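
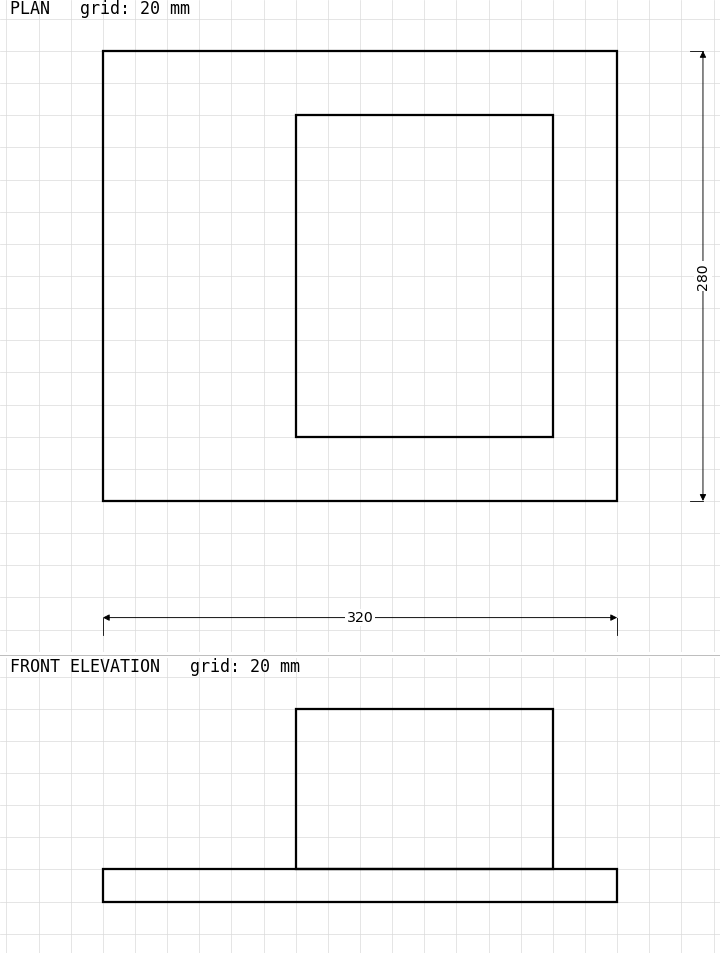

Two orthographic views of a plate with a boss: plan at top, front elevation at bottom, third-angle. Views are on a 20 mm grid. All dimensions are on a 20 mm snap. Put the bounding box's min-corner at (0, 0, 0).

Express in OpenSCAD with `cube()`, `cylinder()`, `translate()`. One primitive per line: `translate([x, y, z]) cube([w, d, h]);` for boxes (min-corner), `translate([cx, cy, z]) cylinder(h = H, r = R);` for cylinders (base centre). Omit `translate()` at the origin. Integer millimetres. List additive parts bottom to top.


cube([320, 280, 20]);
translate([120, 40, 20]) cube([160, 200, 100]);


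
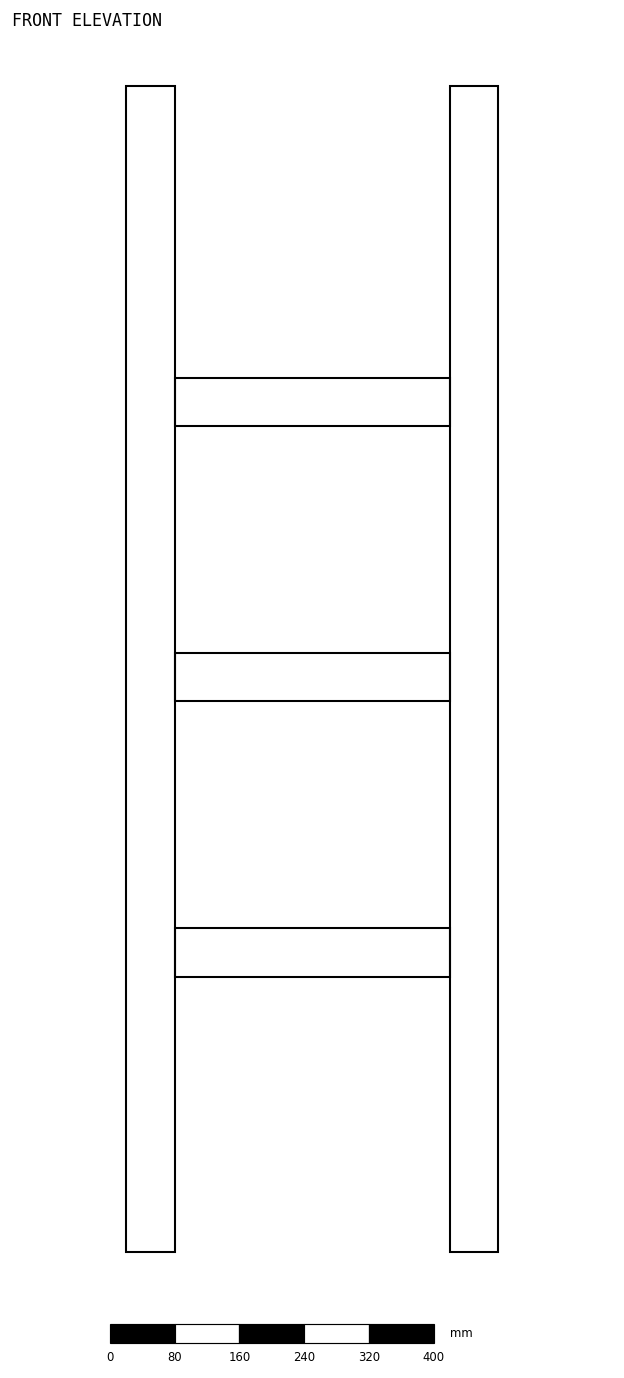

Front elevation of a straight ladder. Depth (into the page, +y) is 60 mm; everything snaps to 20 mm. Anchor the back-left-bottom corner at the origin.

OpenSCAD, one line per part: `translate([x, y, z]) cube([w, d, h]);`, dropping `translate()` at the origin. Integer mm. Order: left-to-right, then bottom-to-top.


cube([60, 60, 1440]);
translate([60, 0, 340]) cube([340, 60, 60]);
translate([60, 0, 680]) cube([340, 60, 60]);
translate([60, 0, 1020]) cube([340, 60, 60]);
translate([400, 0, 0]) cube([60, 60, 1440]);


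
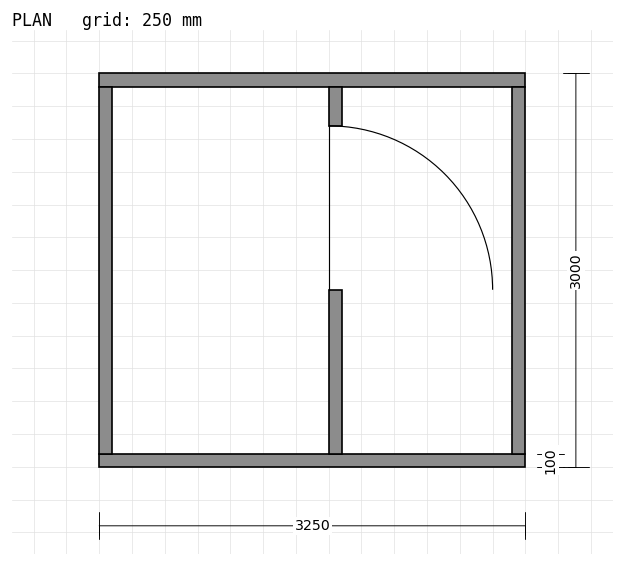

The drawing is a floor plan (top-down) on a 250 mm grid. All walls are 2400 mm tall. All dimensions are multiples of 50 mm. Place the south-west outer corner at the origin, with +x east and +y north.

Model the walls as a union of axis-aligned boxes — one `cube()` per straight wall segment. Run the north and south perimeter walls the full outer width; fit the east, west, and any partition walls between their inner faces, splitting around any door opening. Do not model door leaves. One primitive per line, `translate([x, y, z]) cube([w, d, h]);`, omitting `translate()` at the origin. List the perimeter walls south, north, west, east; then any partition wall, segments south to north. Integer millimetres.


cube([3250, 100, 2400]);
translate([0, 2900, 0]) cube([3250, 100, 2400]);
translate([0, 100, 0]) cube([100, 2800, 2400]);
translate([3150, 100, 0]) cube([100, 2800, 2400]);
translate([1750, 100, 0]) cube([100, 1250, 2400]);
translate([1750, 2600, 0]) cube([100, 300, 2400]);


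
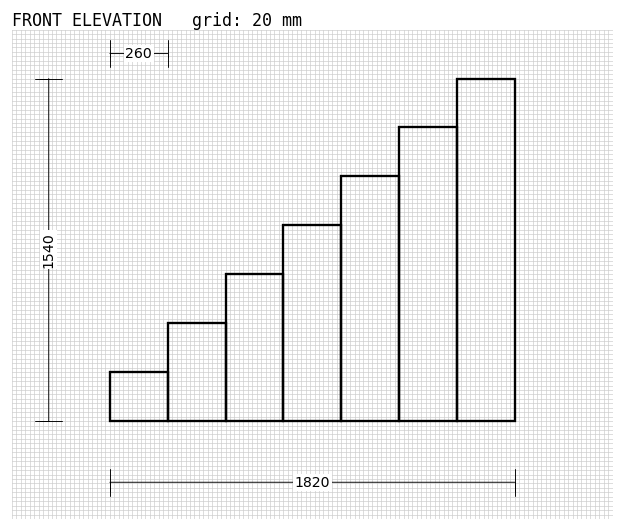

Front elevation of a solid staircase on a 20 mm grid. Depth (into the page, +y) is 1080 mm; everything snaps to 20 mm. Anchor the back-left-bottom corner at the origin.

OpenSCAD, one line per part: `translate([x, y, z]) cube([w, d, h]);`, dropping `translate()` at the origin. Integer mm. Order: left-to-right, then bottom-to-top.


cube([260, 1080, 220]);
translate([260, 0, 0]) cube([260, 1080, 440]);
translate([520, 0, 0]) cube([260, 1080, 660]);
translate([780, 0, 0]) cube([260, 1080, 880]);
translate([1040, 0, 0]) cube([260, 1080, 1100]);
translate([1300, 0, 0]) cube([260, 1080, 1320]);
translate([1560, 0, 0]) cube([260, 1080, 1540]);


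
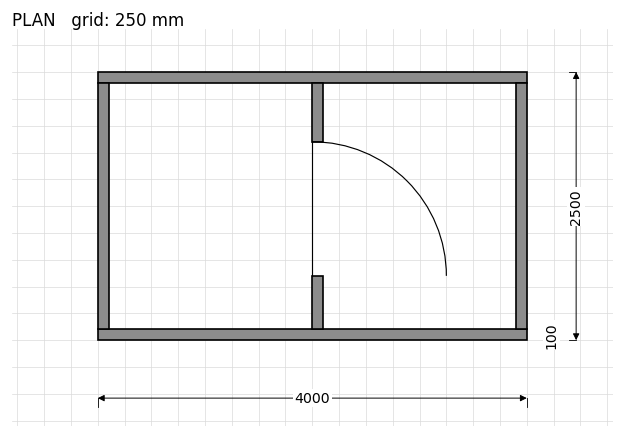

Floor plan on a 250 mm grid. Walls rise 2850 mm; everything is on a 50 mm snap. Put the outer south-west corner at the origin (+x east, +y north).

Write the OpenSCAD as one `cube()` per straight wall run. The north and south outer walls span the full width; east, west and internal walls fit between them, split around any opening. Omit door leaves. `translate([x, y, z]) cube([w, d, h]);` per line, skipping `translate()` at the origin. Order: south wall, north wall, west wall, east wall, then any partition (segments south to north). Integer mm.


cube([4000, 100, 2850]);
translate([0, 2400, 0]) cube([4000, 100, 2850]);
translate([0, 100, 0]) cube([100, 2300, 2850]);
translate([3900, 100, 0]) cube([100, 2300, 2850]);
translate([2000, 100, 0]) cube([100, 500, 2850]);
translate([2000, 1850, 0]) cube([100, 550, 2850]);


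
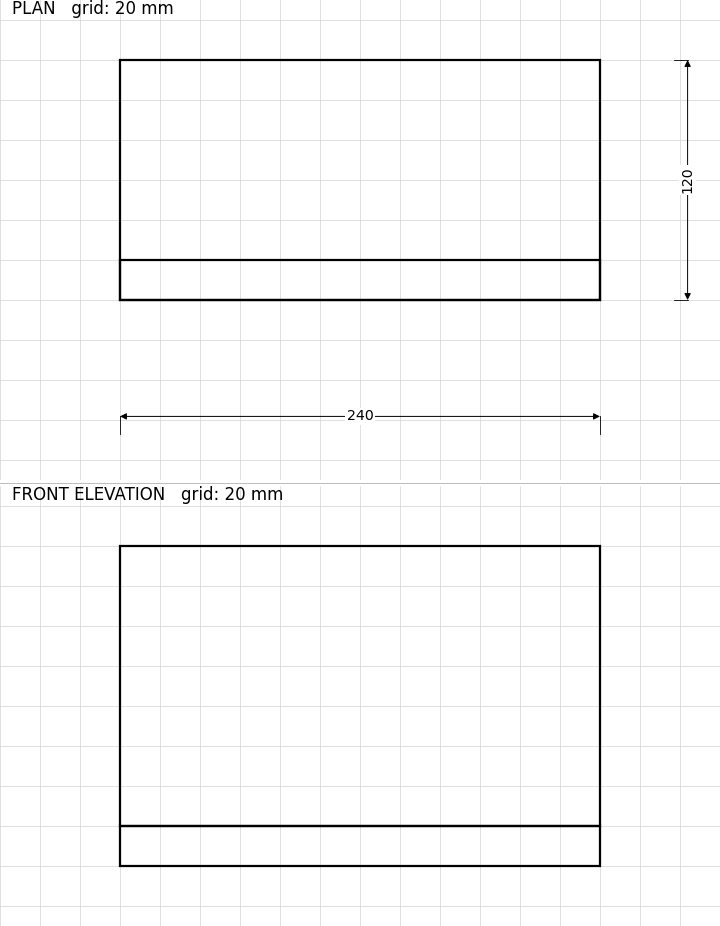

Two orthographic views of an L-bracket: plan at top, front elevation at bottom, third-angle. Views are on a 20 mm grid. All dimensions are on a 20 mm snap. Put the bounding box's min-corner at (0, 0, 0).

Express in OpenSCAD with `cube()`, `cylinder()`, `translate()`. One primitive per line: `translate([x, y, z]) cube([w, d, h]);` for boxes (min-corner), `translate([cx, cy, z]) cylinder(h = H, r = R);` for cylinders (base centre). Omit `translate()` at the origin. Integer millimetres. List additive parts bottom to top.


cube([240, 120, 20]);
translate([0, 0, 20]) cube([240, 20, 140]);


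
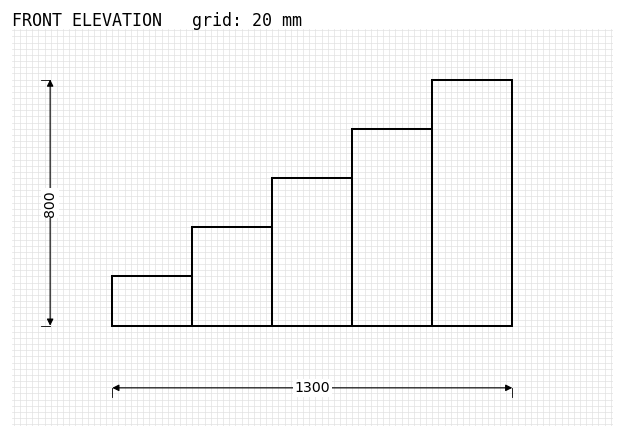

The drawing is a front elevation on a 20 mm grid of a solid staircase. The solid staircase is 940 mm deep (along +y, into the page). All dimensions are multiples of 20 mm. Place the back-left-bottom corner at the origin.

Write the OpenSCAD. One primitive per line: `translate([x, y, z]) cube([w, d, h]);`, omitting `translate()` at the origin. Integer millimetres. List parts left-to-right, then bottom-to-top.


cube([260, 940, 160]);
translate([260, 0, 0]) cube([260, 940, 320]);
translate([520, 0, 0]) cube([260, 940, 480]);
translate([780, 0, 0]) cube([260, 940, 640]);
translate([1040, 0, 0]) cube([260, 940, 800]);


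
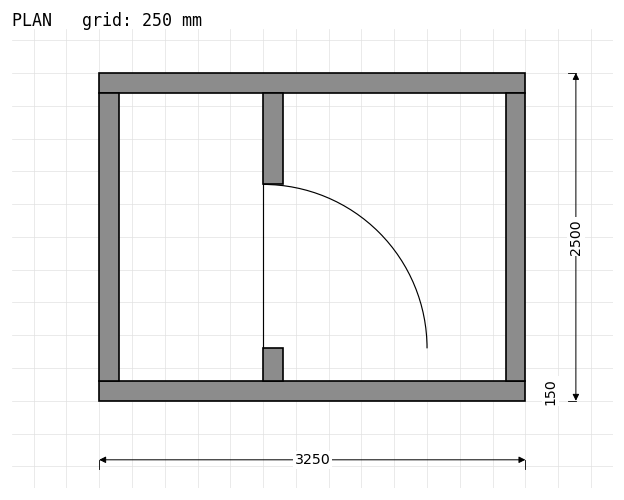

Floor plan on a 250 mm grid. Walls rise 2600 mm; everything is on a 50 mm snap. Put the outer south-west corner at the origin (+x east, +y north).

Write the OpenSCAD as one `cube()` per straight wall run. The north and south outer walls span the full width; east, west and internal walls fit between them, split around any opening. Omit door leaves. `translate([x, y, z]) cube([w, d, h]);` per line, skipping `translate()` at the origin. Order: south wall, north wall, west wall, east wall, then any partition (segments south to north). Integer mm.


cube([3250, 150, 2600]);
translate([0, 2350, 0]) cube([3250, 150, 2600]);
translate([0, 150, 0]) cube([150, 2200, 2600]);
translate([3100, 150, 0]) cube([150, 2200, 2600]);
translate([1250, 150, 0]) cube([150, 250, 2600]);
translate([1250, 1650, 0]) cube([150, 700, 2600]);


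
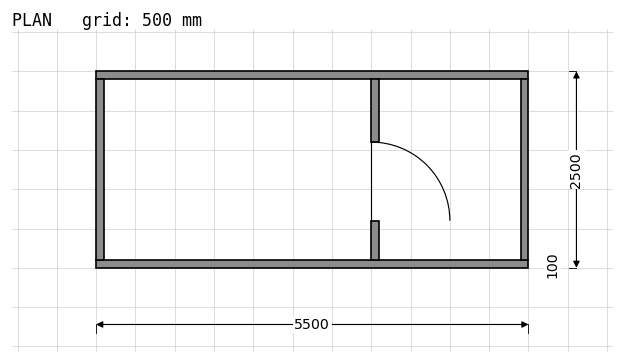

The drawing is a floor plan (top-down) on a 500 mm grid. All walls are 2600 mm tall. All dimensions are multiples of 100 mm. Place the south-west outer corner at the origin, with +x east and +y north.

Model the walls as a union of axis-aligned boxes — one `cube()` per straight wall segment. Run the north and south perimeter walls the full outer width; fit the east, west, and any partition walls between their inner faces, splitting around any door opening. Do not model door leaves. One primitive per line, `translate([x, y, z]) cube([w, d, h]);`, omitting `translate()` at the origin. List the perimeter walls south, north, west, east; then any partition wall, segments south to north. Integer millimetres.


cube([5500, 100, 2600]);
translate([0, 2400, 0]) cube([5500, 100, 2600]);
translate([0, 100, 0]) cube([100, 2300, 2600]);
translate([5400, 100, 0]) cube([100, 2300, 2600]);
translate([3500, 100, 0]) cube([100, 500, 2600]);
translate([3500, 1600, 0]) cube([100, 800, 2600]);


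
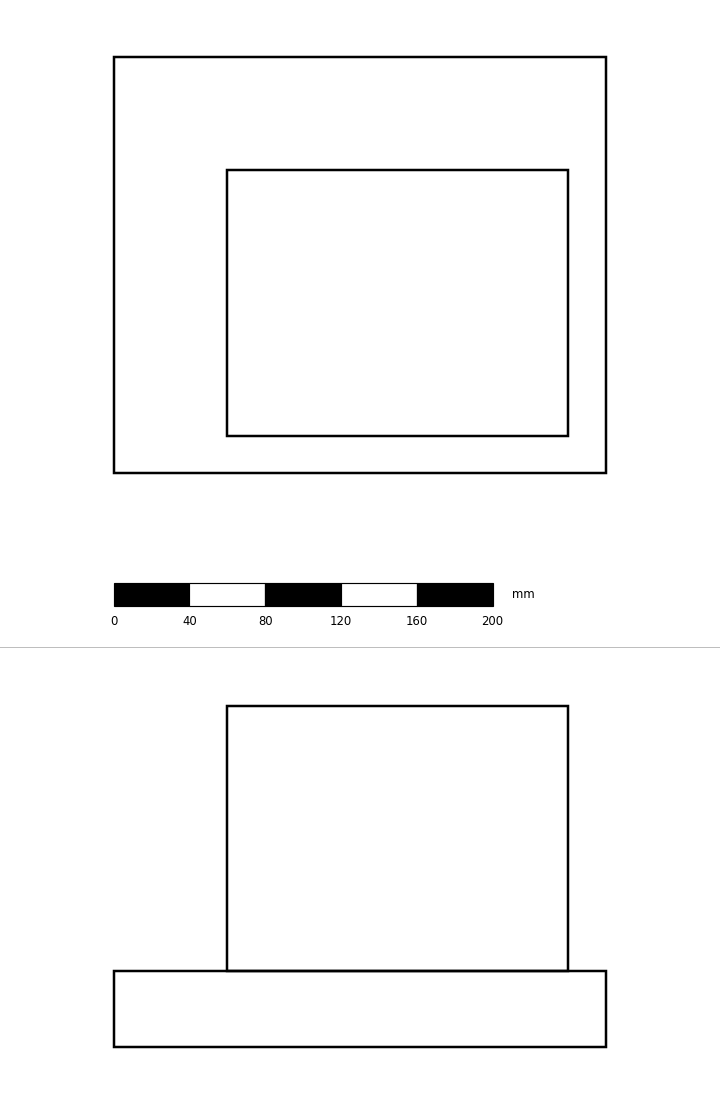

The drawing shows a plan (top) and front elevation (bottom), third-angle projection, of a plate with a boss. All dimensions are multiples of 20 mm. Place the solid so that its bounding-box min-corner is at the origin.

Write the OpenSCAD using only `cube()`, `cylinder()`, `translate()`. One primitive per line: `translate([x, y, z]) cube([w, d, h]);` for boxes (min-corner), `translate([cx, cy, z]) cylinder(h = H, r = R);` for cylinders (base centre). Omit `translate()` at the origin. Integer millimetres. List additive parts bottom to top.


cube([260, 220, 40]);
translate([60, 20, 40]) cube([180, 140, 140]);


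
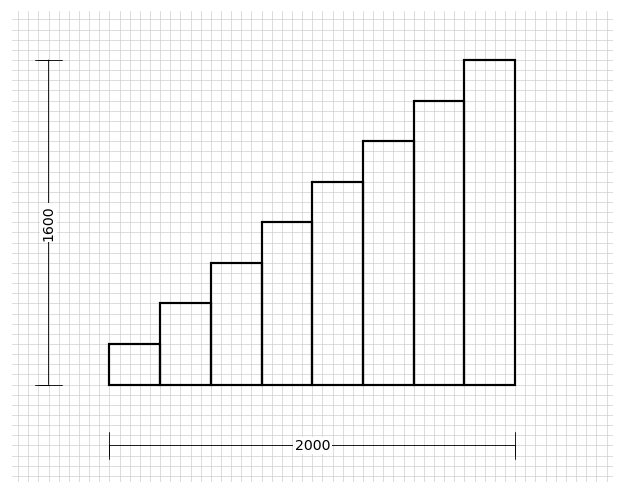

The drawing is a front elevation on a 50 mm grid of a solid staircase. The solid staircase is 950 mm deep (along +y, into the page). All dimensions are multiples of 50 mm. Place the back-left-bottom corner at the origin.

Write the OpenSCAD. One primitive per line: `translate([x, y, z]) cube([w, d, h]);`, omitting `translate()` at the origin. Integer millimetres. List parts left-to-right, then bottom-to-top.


cube([250, 950, 200]);
translate([250, 0, 0]) cube([250, 950, 400]);
translate([500, 0, 0]) cube([250, 950, 600]);
translate([750, 0, 0]) cube([250, 950, 800]);
translate([1000, 0, 0]) cube([250, 950, 1000]);
translate([1250, 0, 0]) cube([250, 950, 1200]);
translate([1500, 0, 0]) cube([250, 950, 1400]);
translate([1750, 0, 0]) cube([250, 950, 1600]);


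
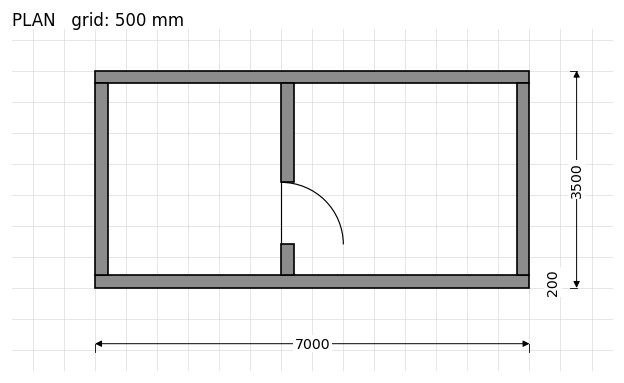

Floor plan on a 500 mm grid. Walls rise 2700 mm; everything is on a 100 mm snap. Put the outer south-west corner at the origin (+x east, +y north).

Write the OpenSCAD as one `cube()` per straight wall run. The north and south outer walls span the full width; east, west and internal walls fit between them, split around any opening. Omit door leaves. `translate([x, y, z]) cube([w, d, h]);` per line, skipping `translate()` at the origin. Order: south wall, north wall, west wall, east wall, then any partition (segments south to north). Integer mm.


cube([7000, 200, 2700]);
translate([0, 3300, 0]) cube([7000, 200, 2700]);
translate([0, 200, 0]) cube([200, 3100, 2700]);
translate([6800, 200, 0]) cube([200, 3100, 2700]);
translate([3000, 200, 0]) cube([200, 500, 2700]);
translate([3000, 1700, 0]) cube([200, 1600, 2700]);


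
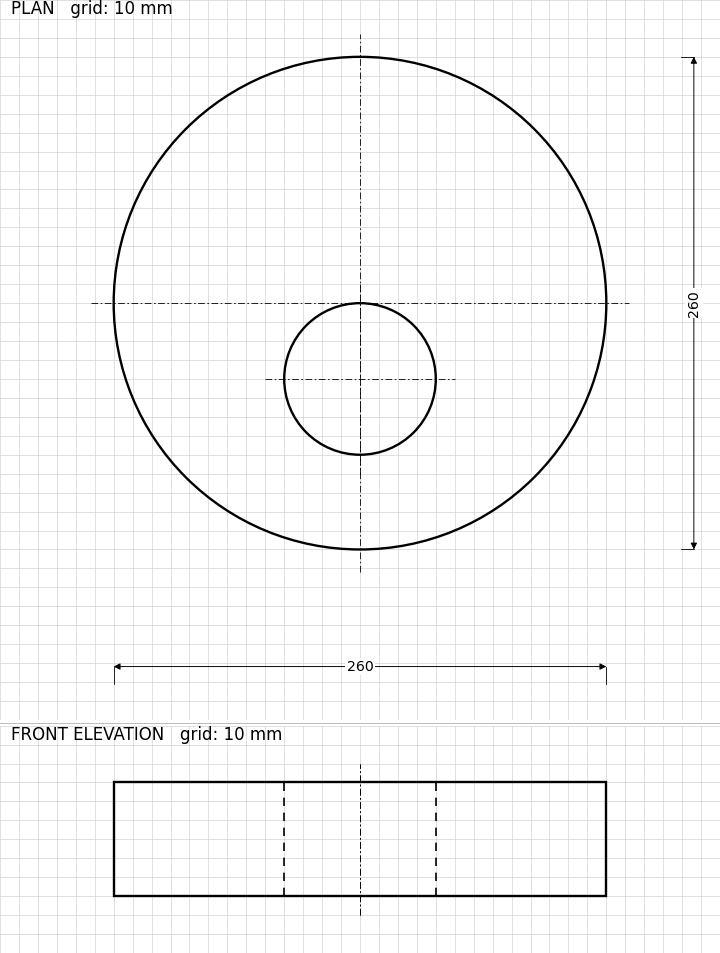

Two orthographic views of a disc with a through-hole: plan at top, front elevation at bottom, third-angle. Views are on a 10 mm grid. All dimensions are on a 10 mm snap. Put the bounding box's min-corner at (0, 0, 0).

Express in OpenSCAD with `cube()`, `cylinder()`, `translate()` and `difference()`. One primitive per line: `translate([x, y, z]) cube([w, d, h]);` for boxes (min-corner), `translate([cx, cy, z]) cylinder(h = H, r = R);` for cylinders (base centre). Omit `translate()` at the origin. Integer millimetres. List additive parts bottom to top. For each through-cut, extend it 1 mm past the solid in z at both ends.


difference() {
  translate([130, 130, 0]) cylinder(h = 60, r = 130);
  translate([130, 90, -1]) cylinder(h = 62, r = 40);
}


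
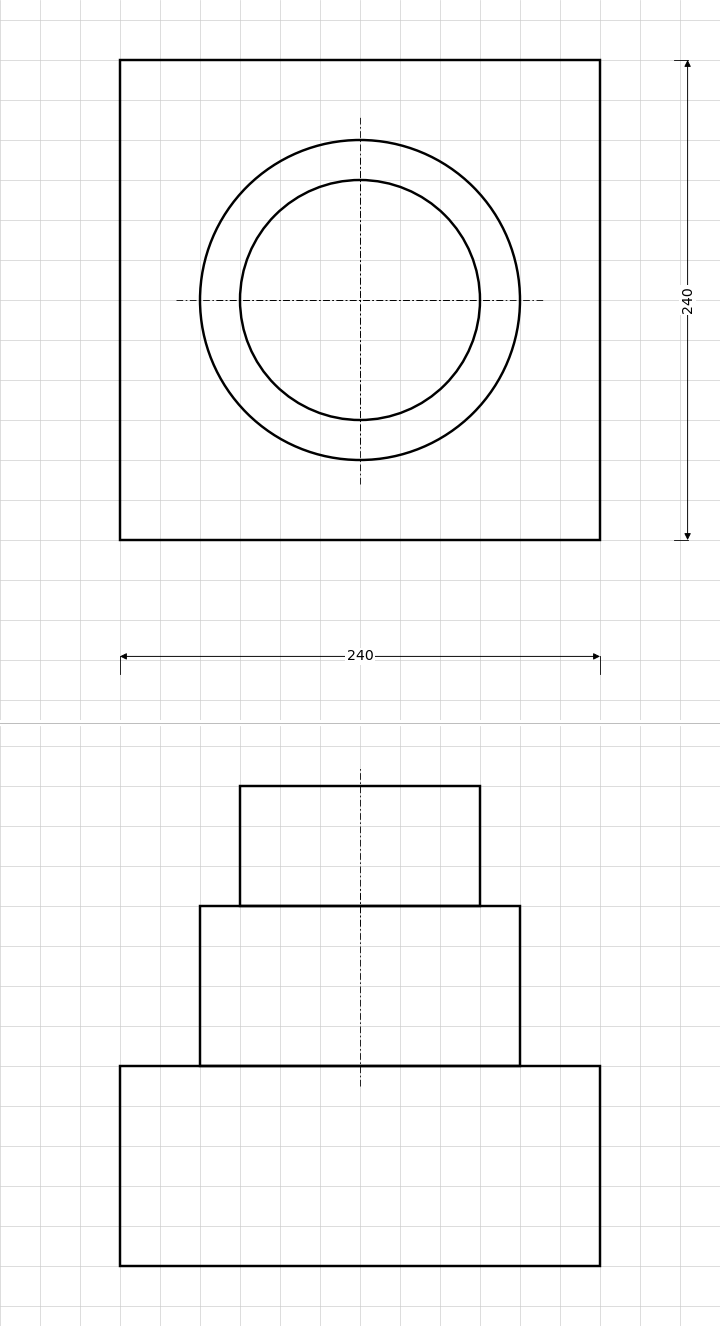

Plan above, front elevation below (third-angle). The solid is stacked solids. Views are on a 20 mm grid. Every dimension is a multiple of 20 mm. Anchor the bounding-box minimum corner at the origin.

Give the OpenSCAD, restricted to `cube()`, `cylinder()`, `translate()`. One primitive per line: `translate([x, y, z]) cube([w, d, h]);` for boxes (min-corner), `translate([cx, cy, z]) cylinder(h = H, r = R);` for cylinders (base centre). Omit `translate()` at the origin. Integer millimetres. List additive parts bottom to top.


cube([240, 240, 100]);
translate([120, 120, 100]) cylinder(h = 80, r = 80);
translate([120, 120, 180]) cylinder(h = 60, r = 60);


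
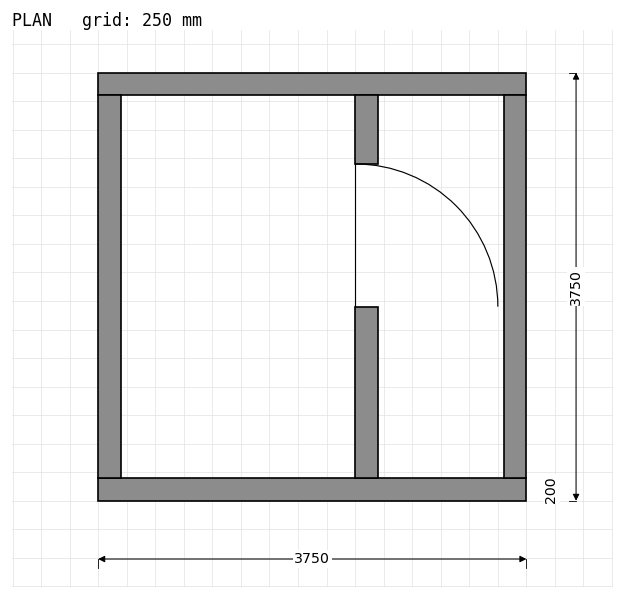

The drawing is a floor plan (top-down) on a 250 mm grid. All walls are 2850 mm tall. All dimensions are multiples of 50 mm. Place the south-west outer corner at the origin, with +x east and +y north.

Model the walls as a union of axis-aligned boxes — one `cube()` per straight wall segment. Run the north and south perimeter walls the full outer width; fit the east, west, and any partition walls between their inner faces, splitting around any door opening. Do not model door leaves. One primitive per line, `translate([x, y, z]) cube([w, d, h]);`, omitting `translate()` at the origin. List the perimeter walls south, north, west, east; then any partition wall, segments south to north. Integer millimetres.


cube([3750, 200, 2850]);
translate([0, 3550, 0]) cube([3750, 200, 2850]);
translate([0, 200, 0]) cube([200, 3350, 2850]);
translate([3550, 200, 0]) cube([200, 3350, 2850]);
translate([2250, 200, 0]) cube([200, 1500, 2850]);
translate([2250, 2950, 0]) cube([200, 600, 2850]);


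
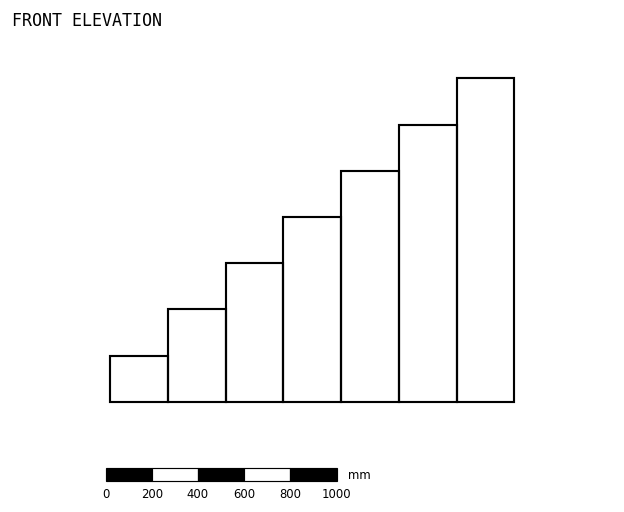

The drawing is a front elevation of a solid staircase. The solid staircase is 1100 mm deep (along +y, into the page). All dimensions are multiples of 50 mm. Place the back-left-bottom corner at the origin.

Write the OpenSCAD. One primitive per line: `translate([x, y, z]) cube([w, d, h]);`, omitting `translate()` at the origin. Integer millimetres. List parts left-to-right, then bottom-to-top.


cube([250, 1100, 200]);
translate([250, 0, 0]) cube([250, 1100, 400]);
translate([500, 0, 0]) cube([250, 1100, 600]);
translate([750, 0, 0]) cube([250, 1100, 800]);
translate([1000, 0, 0]) cube([250, 1100, 1000]);
translate([1250, 0, 0]) cube([250, 1100, 1200]);
translate([1500, 0, 0]) cube([250, 1100, 1400]);


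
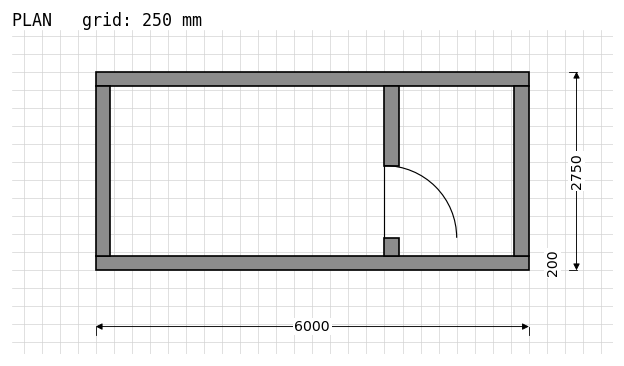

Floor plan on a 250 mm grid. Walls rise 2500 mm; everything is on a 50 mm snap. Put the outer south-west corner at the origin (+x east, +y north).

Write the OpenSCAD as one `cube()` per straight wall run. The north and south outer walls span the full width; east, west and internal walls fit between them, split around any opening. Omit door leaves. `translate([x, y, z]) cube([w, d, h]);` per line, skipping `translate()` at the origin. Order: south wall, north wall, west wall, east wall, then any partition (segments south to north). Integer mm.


cube([6000, 200, 2500]);
translate([0, 2550, 0]) cube([6000, 200, 2500]);
translate([0, 200, 0]) cube([200, 2350, 2500]);
translate([5800, 200, 0]) cube([200, 2350, 2500]);
translate([4000, 200, 0]) cube([200, 250, 2500]);
translate([4000, 1450, 0]) cube([200, 1100, 2500]);


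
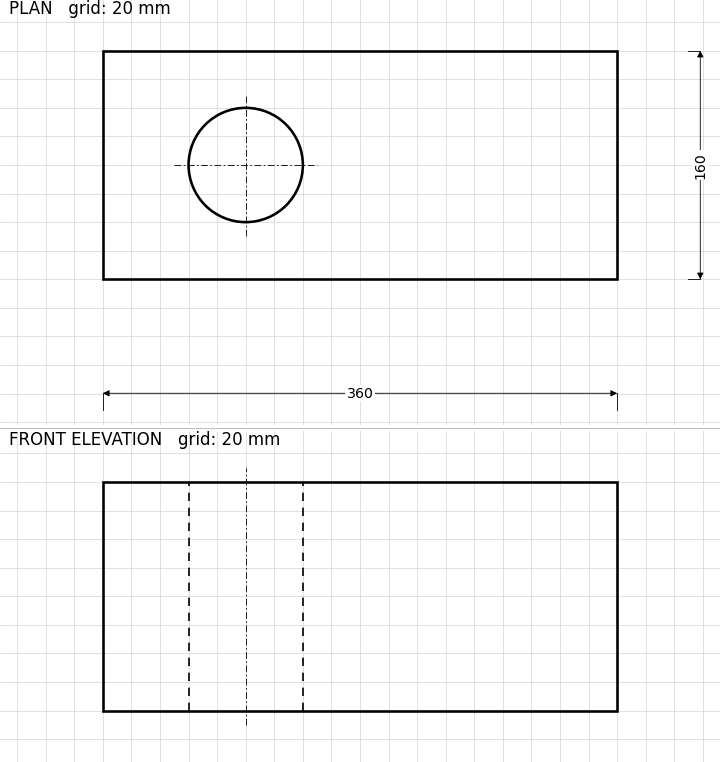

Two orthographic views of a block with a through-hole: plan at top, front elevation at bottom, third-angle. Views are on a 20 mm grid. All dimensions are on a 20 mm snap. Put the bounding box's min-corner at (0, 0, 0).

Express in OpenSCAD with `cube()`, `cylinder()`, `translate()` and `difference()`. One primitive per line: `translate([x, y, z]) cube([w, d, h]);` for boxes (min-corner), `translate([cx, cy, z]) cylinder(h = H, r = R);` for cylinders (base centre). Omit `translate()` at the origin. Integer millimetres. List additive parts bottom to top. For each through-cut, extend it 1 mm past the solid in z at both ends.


difference() {
  cube([360, 160, 160]);
  translate([100, 80, -1]) cylinder(h = 162, r = 40);
}


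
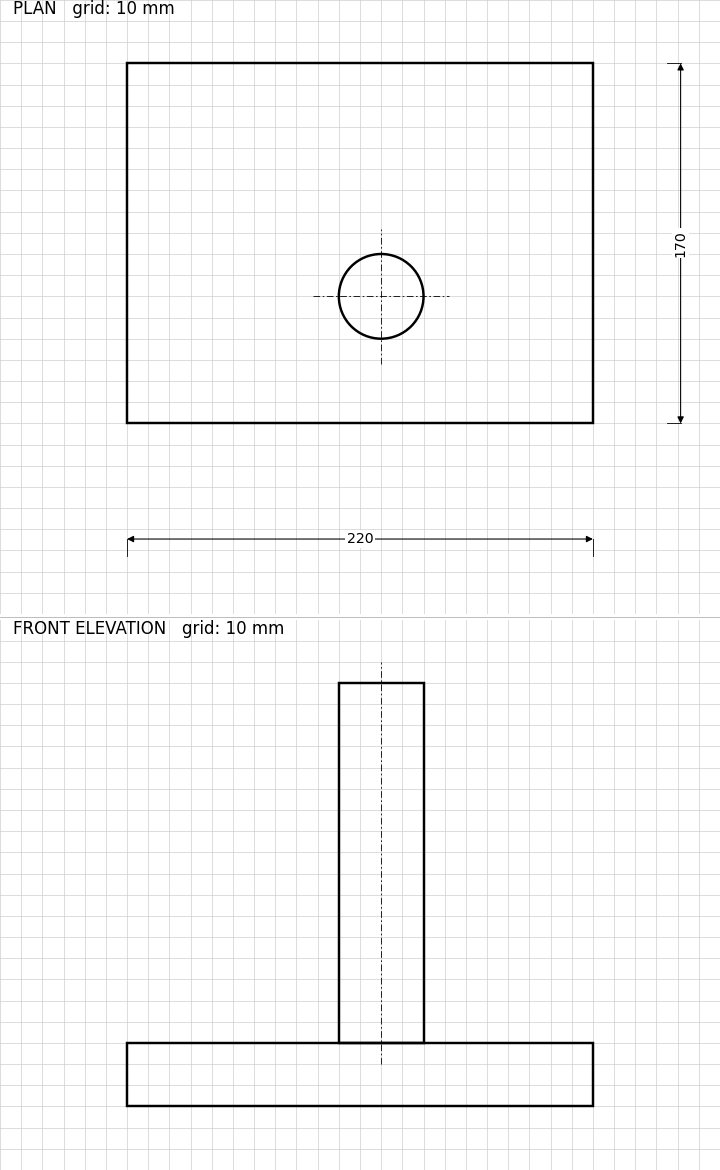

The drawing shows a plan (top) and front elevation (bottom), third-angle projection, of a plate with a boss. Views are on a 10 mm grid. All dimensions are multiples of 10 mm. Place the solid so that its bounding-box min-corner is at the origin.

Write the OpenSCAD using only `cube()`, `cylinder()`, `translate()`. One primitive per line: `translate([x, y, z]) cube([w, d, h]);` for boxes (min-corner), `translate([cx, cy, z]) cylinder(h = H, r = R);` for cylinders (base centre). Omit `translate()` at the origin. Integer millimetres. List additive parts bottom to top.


cube([220, 170, 30]);
translate([120, 60, 30]) cylinder(h = 170, r = 20);


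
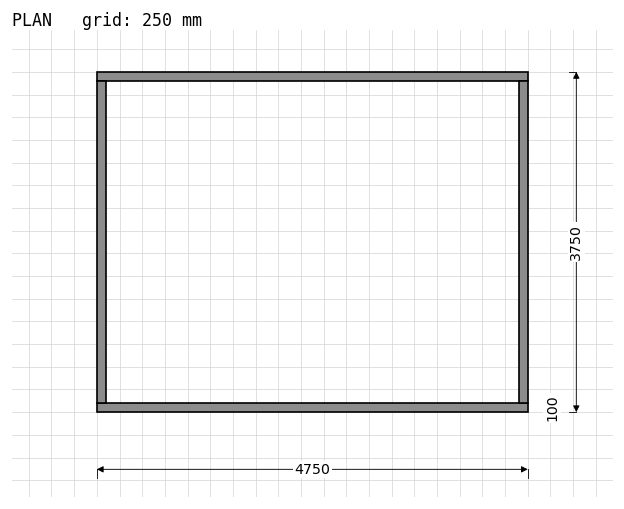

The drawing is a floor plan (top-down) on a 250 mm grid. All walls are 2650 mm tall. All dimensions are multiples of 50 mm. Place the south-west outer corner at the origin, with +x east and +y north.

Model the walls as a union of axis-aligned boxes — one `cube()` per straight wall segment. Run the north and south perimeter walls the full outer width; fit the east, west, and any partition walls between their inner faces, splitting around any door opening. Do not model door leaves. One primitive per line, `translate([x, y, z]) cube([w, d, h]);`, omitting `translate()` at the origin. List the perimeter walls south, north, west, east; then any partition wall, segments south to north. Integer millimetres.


cube([4750, 100, 2650]);
translate([0, 3650, 0]) cube([4750, 100, 2650]);
translate([0, 100, 0]) cube([100, 3550, 2650]);
translate([4650, 100, 0]) cube([100, 3550, 2650]);


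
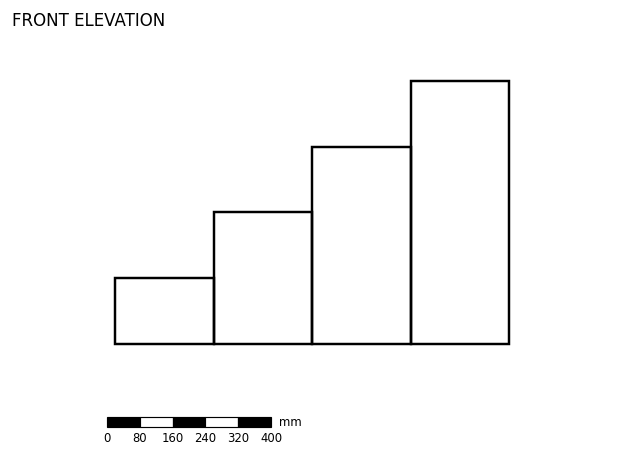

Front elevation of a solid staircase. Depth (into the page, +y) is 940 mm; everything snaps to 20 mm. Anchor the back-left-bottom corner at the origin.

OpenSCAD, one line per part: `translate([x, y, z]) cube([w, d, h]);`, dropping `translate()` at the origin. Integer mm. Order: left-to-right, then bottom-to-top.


cube([240, 940, 160]);
translate([240, 0, 0]) cube([240, 940, 320]);
translate([480, 0, 0]) cube([240, 940, 480]);
translate([720, 0, 0]) cube([240, 940, 640]);


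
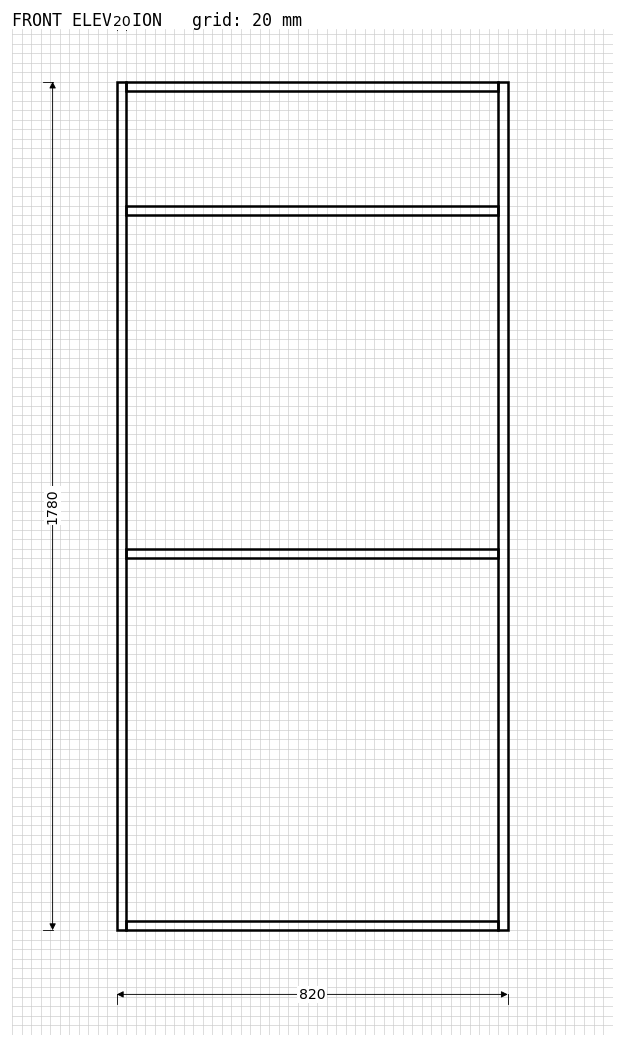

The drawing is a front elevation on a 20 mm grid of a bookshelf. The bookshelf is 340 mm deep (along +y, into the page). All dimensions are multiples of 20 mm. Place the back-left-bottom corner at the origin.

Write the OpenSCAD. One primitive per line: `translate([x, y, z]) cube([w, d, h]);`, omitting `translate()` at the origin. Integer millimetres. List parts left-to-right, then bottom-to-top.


cube([20, 340, 1780]);
translate([20, 0, 0]) cube([780, 340, 20]);
translate([20, 0, 780]) cube([780, 340, 20]);
translate([20, 0, 1500]) cube([780, 340, 20]);
translate([20, 0, 1760]) cube([780, 340, 20]);
translate([800, 0, 0]) cube([20, 340, 1780]);


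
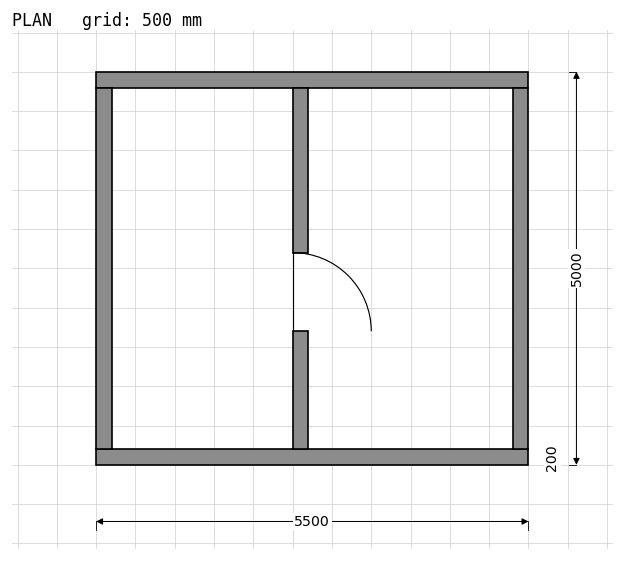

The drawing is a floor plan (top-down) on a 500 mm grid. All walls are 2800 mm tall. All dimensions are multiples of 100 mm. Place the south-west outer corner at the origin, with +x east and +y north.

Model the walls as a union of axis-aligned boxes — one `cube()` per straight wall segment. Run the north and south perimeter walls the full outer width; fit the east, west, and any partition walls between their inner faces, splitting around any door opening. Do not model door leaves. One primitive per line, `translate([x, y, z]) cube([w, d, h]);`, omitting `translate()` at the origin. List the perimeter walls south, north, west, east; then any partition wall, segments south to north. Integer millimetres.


cube([5500, 200, 2800]);
translate([0, 4800, 0]) cube([5500, 200, 2800]);
translate([0, 200, 0]) cube([200, 4600, 2800]);
translate([5300, 200, 0]) cube([200, 4600, 2800]);
translate([2500, 200, 0]) cube([200, 1500, 2800]);
translate([2500, 2700, 0]) cube([200, 2100, 2800]);


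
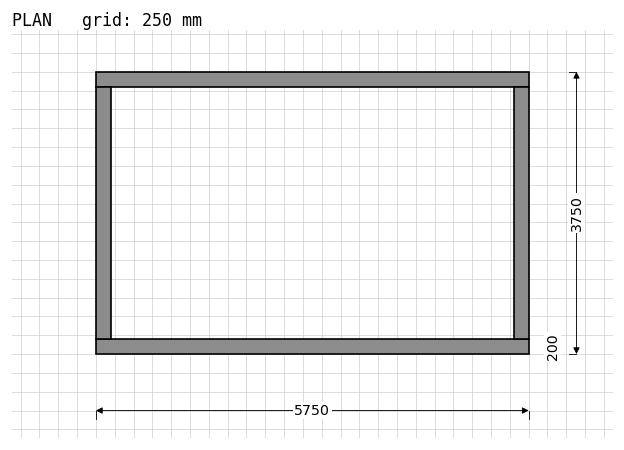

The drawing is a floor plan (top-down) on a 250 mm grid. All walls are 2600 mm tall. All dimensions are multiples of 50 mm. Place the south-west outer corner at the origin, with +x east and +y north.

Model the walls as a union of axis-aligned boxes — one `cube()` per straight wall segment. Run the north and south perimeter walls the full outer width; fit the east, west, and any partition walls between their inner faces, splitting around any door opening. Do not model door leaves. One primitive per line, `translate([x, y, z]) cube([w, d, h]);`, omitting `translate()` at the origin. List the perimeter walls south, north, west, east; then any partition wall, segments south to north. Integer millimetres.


cube([5750, 200, 2600]);
translate([0, 3550, 0]) cube([5750, 200, 2600]);
translate([0, 200, 0]) cube([200, 3350, 2600]);
translate([5550, 200, 0]) cube([200, 3350, 2600]);


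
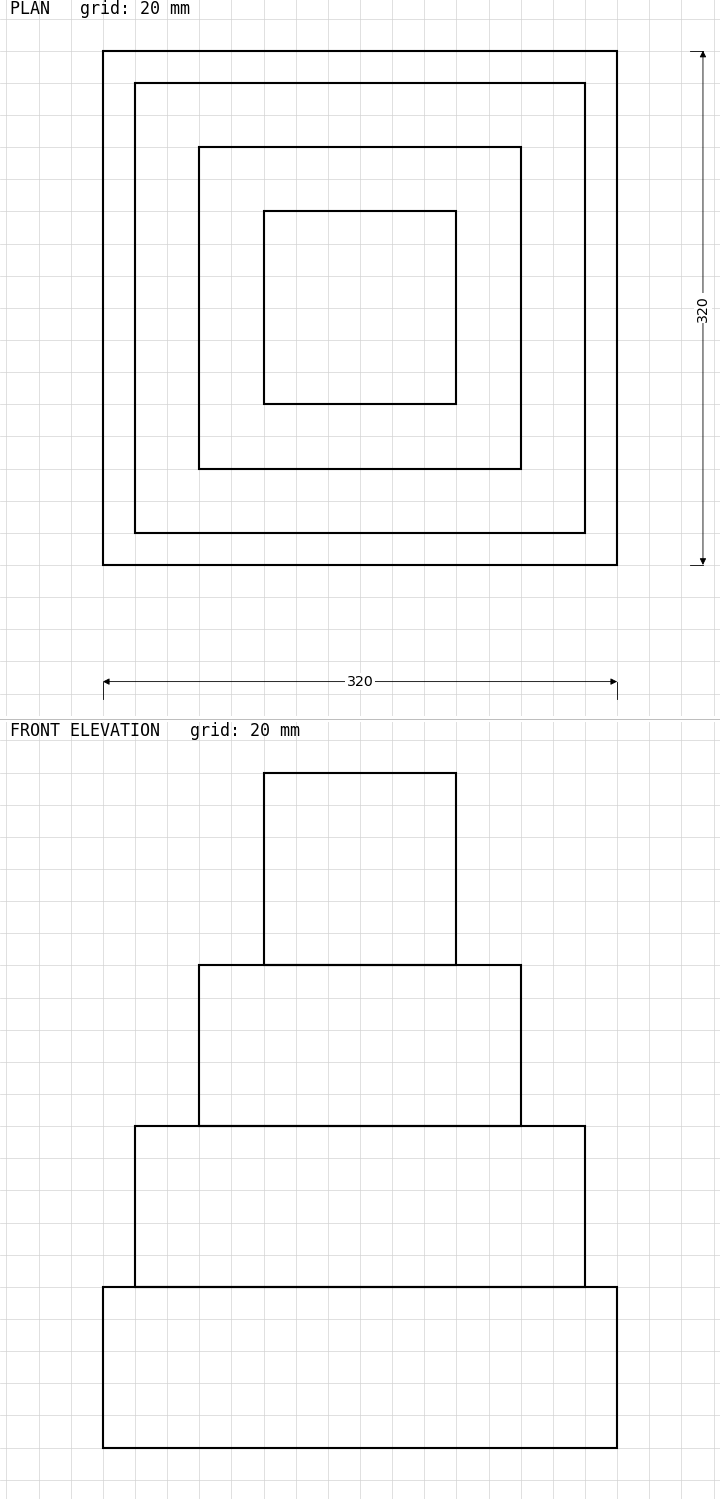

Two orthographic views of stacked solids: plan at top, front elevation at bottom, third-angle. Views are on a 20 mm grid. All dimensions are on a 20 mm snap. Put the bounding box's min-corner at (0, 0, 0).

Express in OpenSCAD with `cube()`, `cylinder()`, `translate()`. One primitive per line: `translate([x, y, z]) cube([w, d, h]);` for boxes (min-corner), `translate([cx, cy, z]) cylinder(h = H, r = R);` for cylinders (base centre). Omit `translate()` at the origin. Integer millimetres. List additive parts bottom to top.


cube([320, 320, 100]);
translate([20, 20, 100]) cube([280, 280, 100]);
translate([60, 60, 200]) cube([200, 200, 100]);
translate([100, 100, 300]) cube([120, 120, 120]);


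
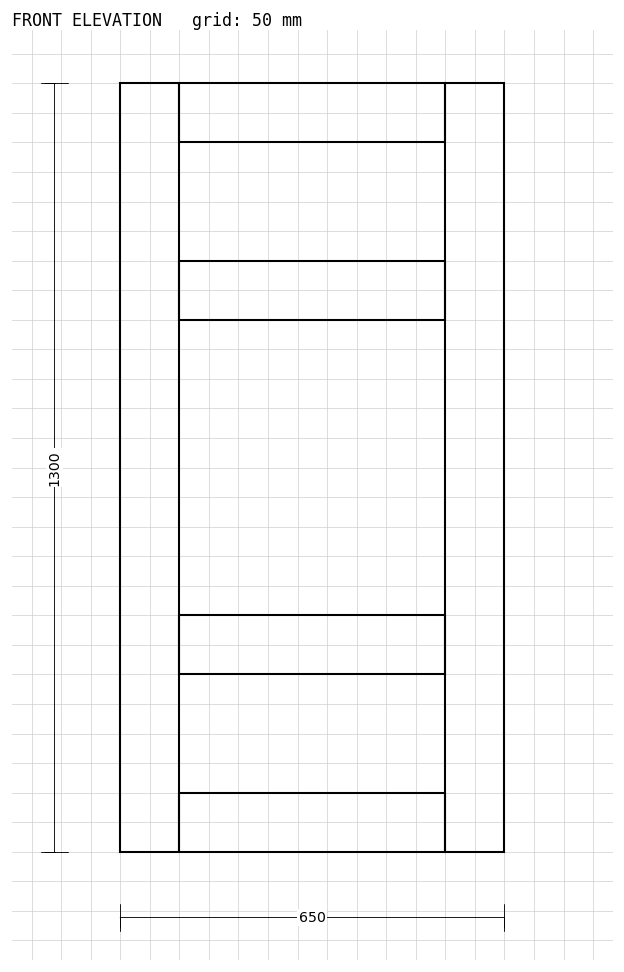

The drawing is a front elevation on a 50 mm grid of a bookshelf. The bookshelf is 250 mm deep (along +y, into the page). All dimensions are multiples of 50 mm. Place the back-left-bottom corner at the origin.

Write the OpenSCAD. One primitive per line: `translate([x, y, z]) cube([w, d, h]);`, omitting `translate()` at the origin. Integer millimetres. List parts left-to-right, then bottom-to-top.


cube([100, 250, 1300]);
translate([100, 0, 0]) cube([450, 250, 100]);
translate([100, 0, 300]) cube([450, 250, 100]);
translate([100, 0, 900]) cube([450, 250, 100]);
translate([100, 0, 1200]) cube([450, 250, 100]);
translate([550, 0, 0]) cube([100, 250, 1300]);


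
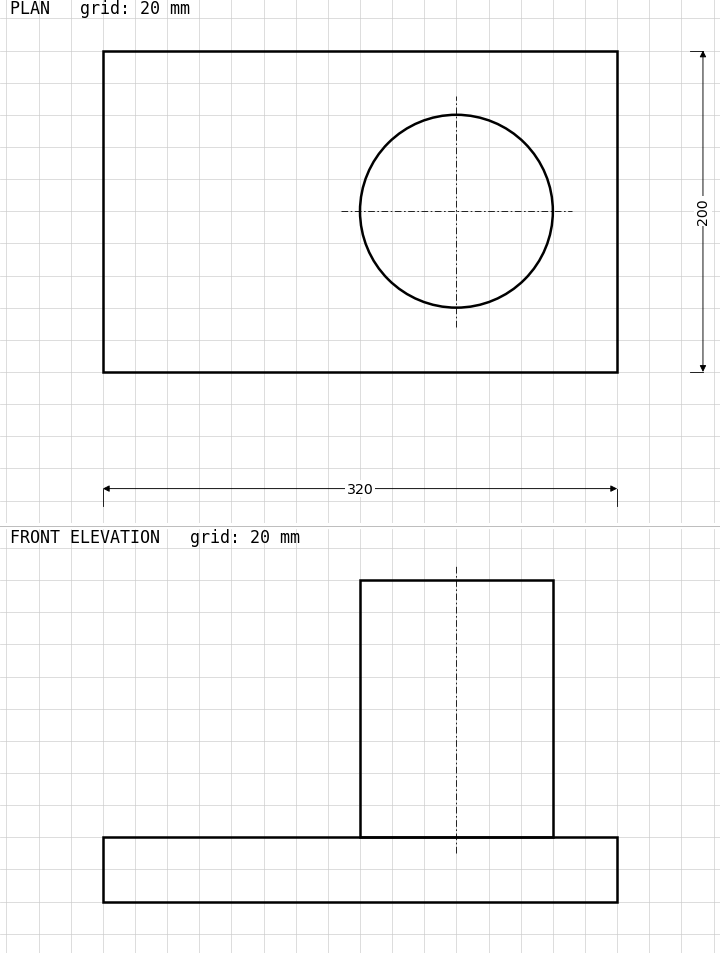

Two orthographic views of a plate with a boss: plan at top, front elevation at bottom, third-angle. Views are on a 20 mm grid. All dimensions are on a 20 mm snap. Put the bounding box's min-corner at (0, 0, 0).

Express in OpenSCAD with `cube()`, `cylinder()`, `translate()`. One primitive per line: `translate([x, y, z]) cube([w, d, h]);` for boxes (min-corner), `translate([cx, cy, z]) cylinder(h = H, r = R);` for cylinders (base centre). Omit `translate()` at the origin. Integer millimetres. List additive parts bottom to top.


cube([320, 200, 40]);
translate([220, 100, 40]) cylinder(h = 160, r = 60);


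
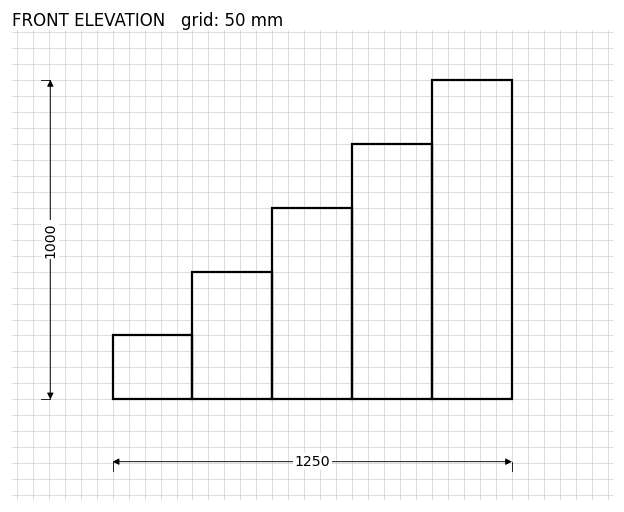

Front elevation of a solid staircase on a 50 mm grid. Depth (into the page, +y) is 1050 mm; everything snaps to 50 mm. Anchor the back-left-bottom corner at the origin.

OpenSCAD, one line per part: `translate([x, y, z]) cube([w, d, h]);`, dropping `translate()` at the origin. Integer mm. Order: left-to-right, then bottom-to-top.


cube([250, 1050, 200]);
translate([250, 0, 0]) cube([250, 1050, 400]);
translate([500, 0, 0]) cube([250, 1050, 600]);
translate([750, 0, 0]) cube([250, 1050, 800]);
translate([1000, 0, 0]) cube([250, 1050, 1000]);


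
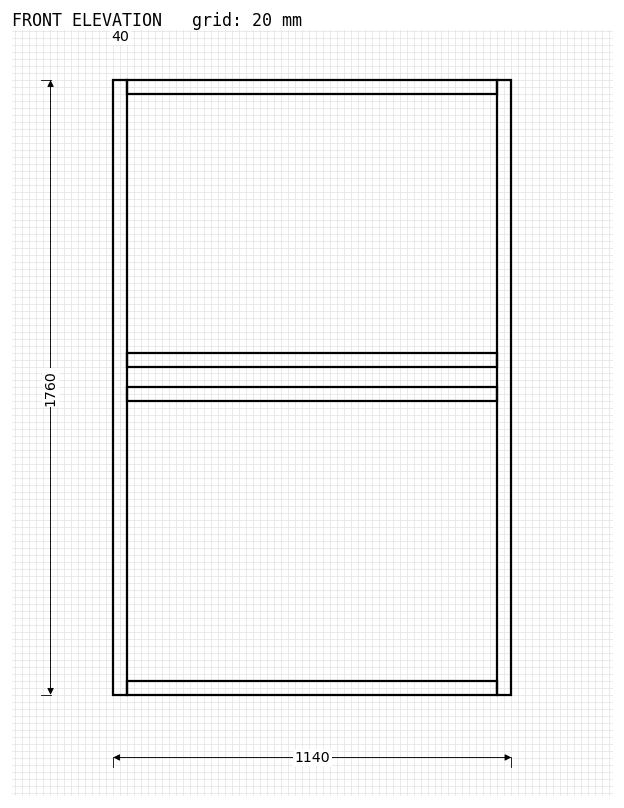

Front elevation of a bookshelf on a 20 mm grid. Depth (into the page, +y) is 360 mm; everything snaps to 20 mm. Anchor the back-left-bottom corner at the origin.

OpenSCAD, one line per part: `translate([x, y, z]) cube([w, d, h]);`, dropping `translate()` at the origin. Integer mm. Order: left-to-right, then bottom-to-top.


cube([40, 360, 1760]);
translate([40, 0, 0]) cube([1060, 360, 40]);
translate([40, 0, 840]) cube([1060, 360, 40]);
translate([40, 0, 940]) cube([1060, 360, 40]);
translate([40, 0, 1720]) cube([1060, 360, 40]);
translate([1100, 0, 0]) cube([40, 360, 1760]);


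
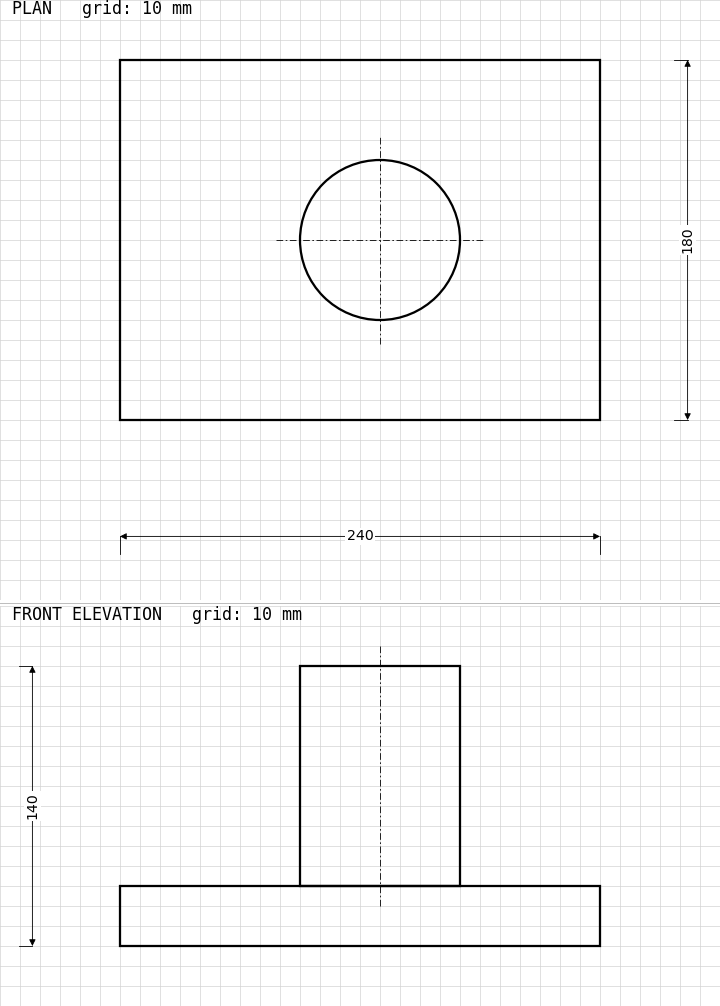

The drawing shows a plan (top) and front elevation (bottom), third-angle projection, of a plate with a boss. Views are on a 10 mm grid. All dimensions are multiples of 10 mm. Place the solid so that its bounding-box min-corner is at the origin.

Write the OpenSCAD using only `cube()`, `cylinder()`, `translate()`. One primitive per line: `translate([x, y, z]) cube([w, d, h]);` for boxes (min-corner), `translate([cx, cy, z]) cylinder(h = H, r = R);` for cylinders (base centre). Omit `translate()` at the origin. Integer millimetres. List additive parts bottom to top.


cube([240, 180, 30]);
translate([130, 90, 30]) cylinder(h = 110, r = 40);


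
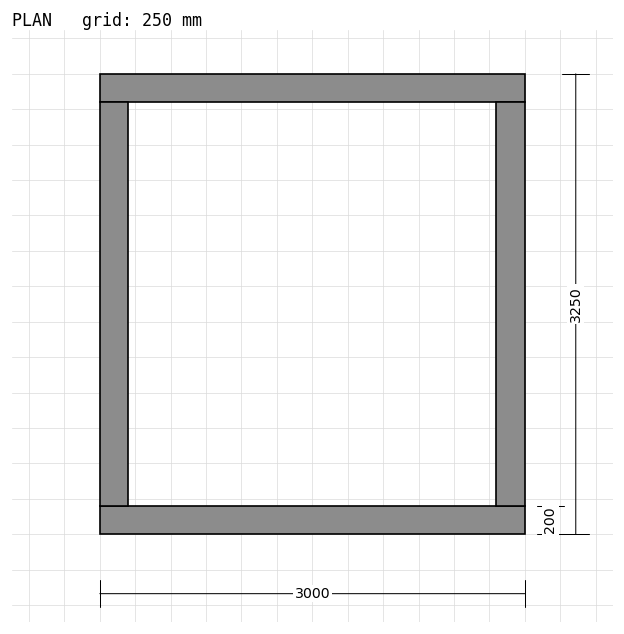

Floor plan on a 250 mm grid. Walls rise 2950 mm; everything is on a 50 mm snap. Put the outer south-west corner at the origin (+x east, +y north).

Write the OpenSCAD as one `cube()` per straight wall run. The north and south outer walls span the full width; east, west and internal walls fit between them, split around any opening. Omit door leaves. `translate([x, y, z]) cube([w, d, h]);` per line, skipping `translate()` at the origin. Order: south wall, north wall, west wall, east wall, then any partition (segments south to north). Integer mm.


cube([3000, 200, 2950]);
translate([0, 3050, 0]) cube([3000, 200, 2950]);
translate([0, 200, 0]) cube([200, 2850, 2950]);
translate([2800, 200, 0]) cube([200, 2850, 2950]);


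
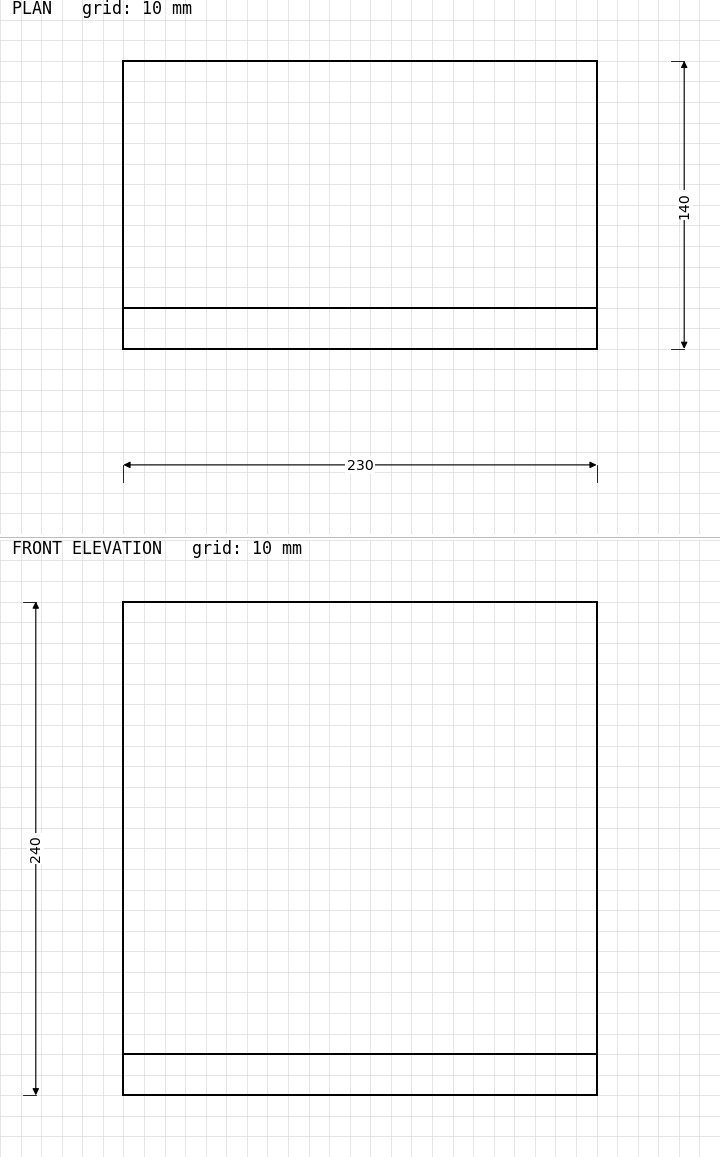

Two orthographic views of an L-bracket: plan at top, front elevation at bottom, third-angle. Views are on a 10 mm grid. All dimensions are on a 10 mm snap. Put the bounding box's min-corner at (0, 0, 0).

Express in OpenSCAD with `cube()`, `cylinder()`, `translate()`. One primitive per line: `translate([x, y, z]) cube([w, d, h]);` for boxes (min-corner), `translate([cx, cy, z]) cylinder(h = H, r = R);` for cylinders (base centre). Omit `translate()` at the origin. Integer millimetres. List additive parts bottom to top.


cube([230, 140, 20]);
translate([0, 0, 20]) cube([230, 20, 220]);


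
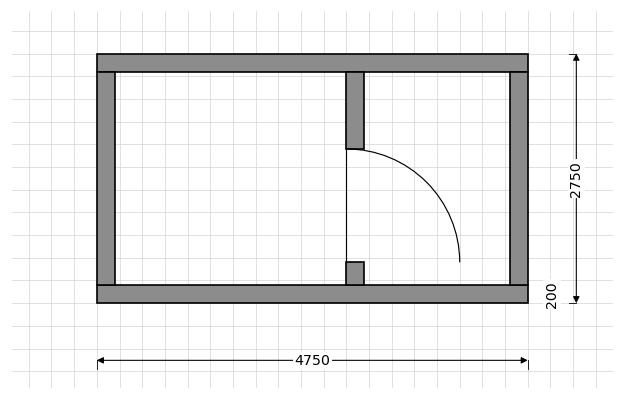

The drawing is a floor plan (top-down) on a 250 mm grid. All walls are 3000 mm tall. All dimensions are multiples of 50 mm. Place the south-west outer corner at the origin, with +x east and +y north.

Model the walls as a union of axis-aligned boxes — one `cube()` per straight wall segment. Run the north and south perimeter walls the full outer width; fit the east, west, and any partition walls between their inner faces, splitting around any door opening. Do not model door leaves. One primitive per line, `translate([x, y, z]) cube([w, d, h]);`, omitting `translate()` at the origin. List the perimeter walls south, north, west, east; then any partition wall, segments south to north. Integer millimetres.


cube([4750, 200, 3000]);
translate([0, 2550, 0]) cube([4750, 200, 3000]);
translate([0, 200, 0]) cube([200, 2350, 3000]);
translate([4550, 200, 0]) cube([200, 2350, 3000]);
translate([2750, 200, 0]) cube([200, 250, 3000]);
translate([2750, 1700, 0]) cube([200, 850, 3000]);


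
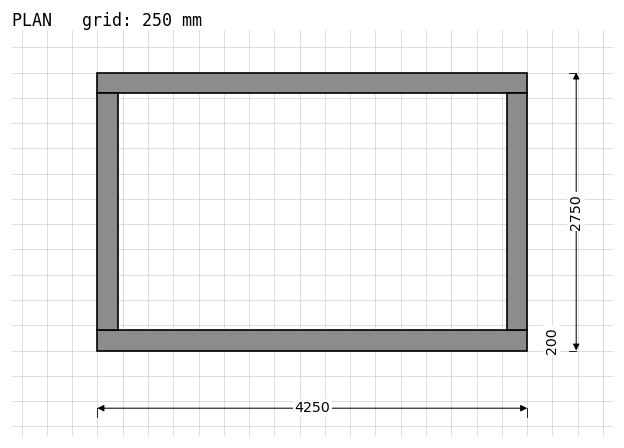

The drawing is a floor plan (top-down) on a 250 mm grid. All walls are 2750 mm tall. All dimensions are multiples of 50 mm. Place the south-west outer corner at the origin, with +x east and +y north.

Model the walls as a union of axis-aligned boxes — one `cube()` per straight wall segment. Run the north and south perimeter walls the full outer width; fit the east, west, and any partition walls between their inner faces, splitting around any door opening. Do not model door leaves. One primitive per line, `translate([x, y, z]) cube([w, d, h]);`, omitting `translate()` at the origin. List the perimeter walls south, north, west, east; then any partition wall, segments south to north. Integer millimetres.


cube([4250, 200, 2750]);
translate([0, 2550, 0]) cube([4250, 200, 2750]);
translate([0, 200, 0]) cube([200, 2350, 2750]);
translate([4050, 200, 0]) cube([200, 2350, 2750]);


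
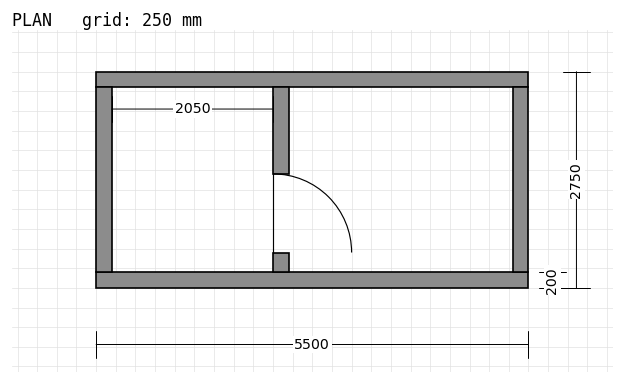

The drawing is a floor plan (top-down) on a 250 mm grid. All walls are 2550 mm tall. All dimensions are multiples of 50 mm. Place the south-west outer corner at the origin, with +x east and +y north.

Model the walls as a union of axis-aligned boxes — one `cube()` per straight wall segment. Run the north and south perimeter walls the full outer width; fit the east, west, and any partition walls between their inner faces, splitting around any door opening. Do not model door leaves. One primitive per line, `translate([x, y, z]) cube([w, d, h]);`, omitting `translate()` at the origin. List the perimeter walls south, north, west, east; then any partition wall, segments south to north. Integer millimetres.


cube([5500, 200, 2550]);
translate([0, 2550, 0]) cube([5500, 200, 2550]);
translate([0, 200, 0]) cube([200, 2350, 2550]);
translate([5300, 200, 0]) cube([200, 2350, 2550]);
translate([2250, 200, 0]) cube([200, 250, 2550]);
translate([2250, 1450, 0]) cube([200, 1100, 2550]);


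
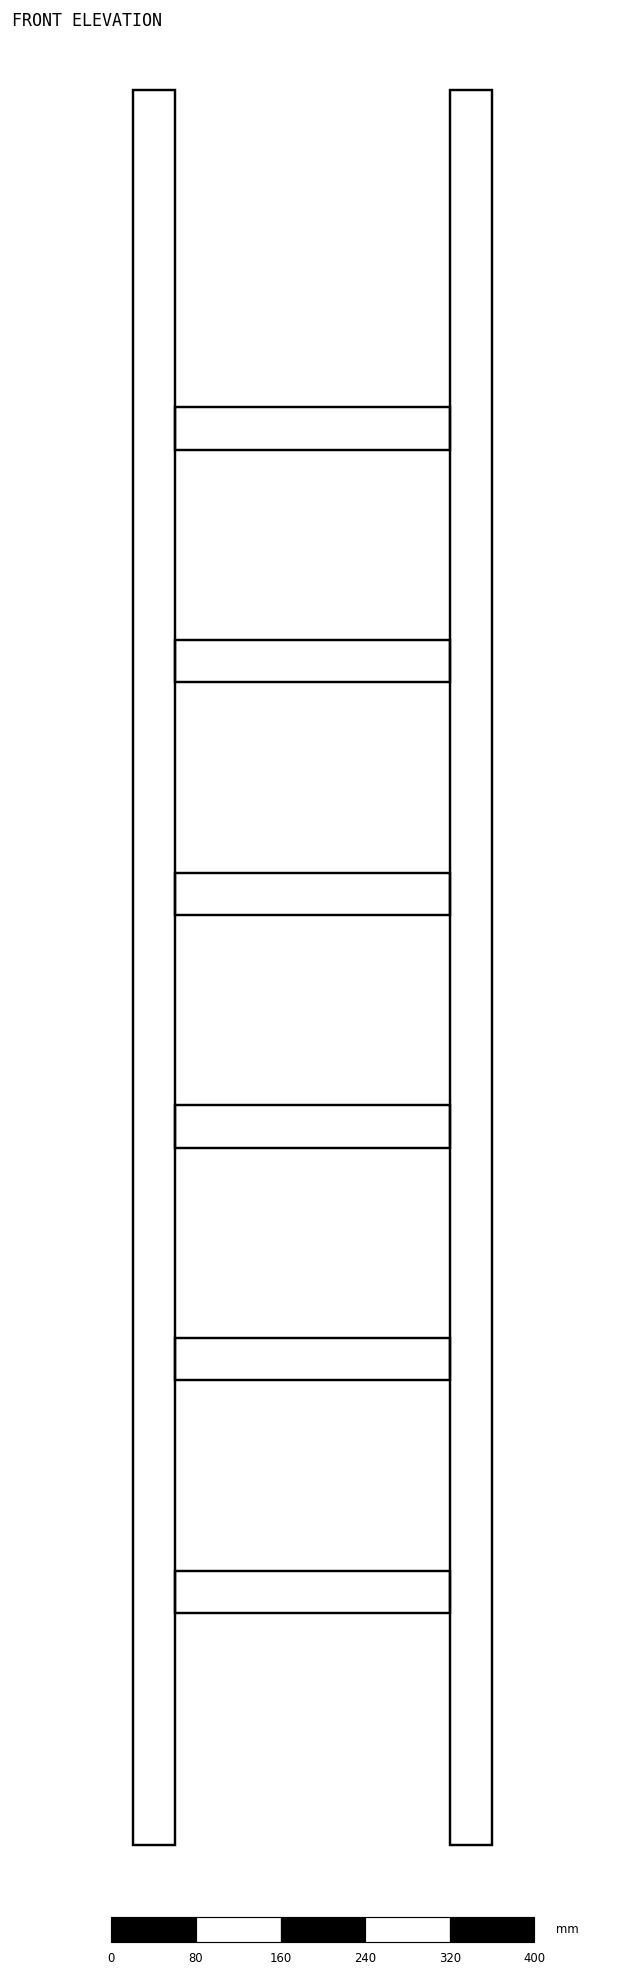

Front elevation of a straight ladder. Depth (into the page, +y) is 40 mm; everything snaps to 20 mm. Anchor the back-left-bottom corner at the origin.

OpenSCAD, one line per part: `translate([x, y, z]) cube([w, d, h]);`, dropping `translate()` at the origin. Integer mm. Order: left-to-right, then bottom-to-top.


cube([40, 40, 1660]);
translate([40, 0, 220]) cube([260, 40, 40]);
translate([40, 0, 440]) cube([260, 40, 40]);
translate([40, 0, 660]) cube([260, 40, 40]);
translate([40, 0, 880]) cube([260, 40, 40]);
translate([40, 0, 1100]) cube([260, 40, 40]);
translate([40, 0, 1320]) cube([260, 40, 40]);
translate([300, 0, 0]) cube([40, 40, 1660]);


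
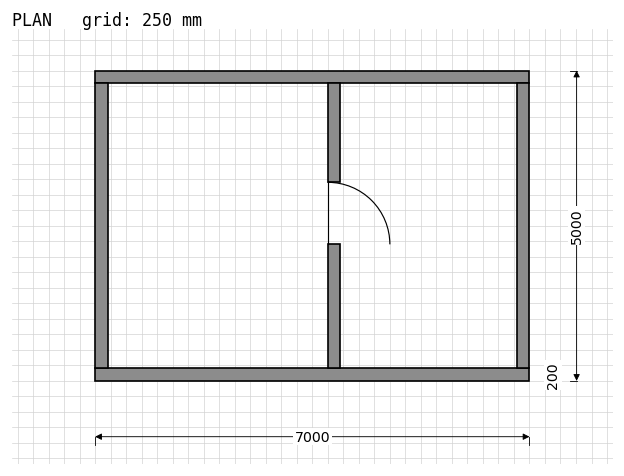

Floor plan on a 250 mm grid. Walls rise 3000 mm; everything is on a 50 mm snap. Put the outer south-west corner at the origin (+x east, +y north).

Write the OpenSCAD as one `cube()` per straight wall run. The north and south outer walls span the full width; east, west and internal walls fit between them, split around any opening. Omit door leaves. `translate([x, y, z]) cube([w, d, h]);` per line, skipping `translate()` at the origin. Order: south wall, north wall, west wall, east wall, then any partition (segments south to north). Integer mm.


cube([7000, 200, 3000]);
translate([0, 4800, 0]) cube([7000, 200, 3000]);
translate([0, 200, 0]) cube([200, 4600, 3000]);
translate([6800, 200, 0]) cube([200, 4600, 3000]);
translate([3750, 200, 0]) cube([200, 2000, 3000]);
translate([3750, 3200, 0]) cube([200, 1600, 3000]);


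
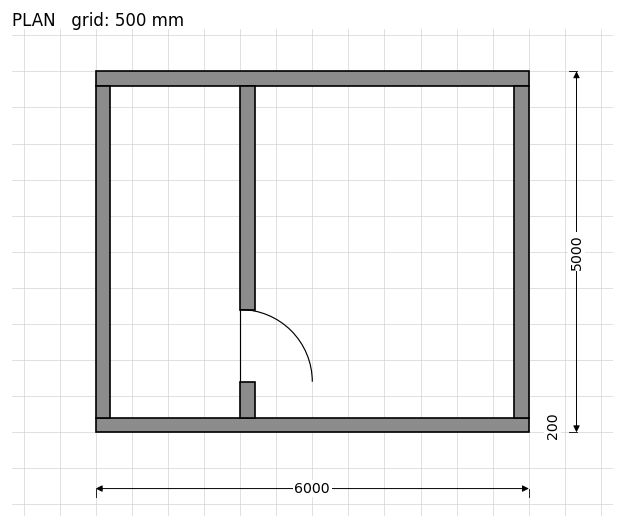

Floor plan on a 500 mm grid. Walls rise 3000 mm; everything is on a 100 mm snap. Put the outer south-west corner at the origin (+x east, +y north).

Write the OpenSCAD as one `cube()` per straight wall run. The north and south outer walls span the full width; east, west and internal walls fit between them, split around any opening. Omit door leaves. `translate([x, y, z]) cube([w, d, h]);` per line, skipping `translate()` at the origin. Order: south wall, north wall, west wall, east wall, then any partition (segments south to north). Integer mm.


cube([6000, 200, 3000]);
translate([0, 4800, 0]) cube([6000, 200, 3000]);
translate([0, 200, 0]) cube([200, 4600, 3000]);
translate([5800, 200, 0]) cube([200, 4600, 3000]);
translate([2000, 200, 0]) cube([200, 500, 3000]);
translate([2000, 1700, 0]) cube([200, 3100, 3000]);


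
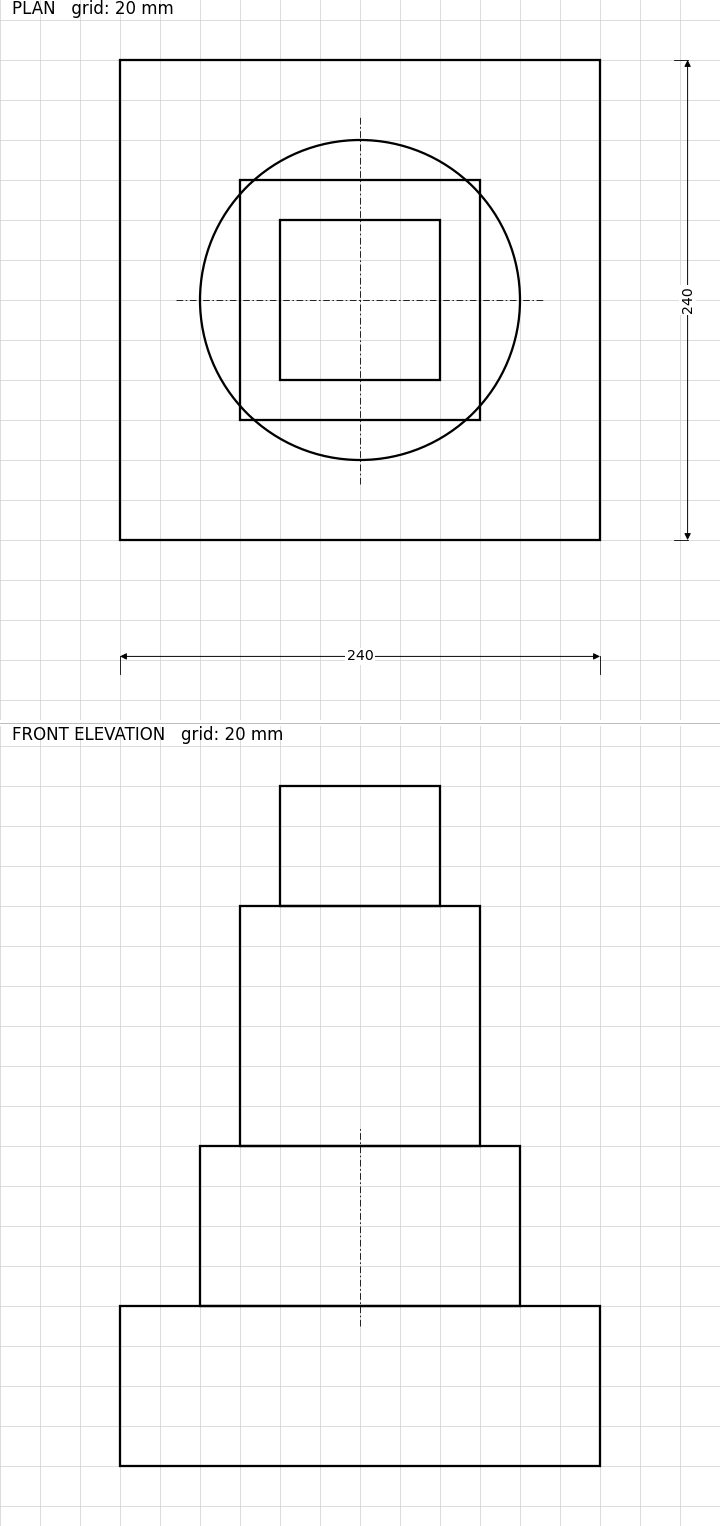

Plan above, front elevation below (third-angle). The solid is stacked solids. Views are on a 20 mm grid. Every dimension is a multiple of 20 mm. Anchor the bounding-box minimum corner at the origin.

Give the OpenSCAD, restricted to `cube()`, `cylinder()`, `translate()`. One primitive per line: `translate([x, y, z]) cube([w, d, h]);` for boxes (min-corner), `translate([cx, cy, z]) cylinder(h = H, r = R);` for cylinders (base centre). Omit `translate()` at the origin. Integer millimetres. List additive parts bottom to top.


cube([240, 240, 80]);
translate([120, 120, 80]) cylinder(h = 80, r = 80);
translate([60, 60, 160]) cube([120, 120, 120]);
translate([80, 80, 280]) cube([80, 80, 60]);


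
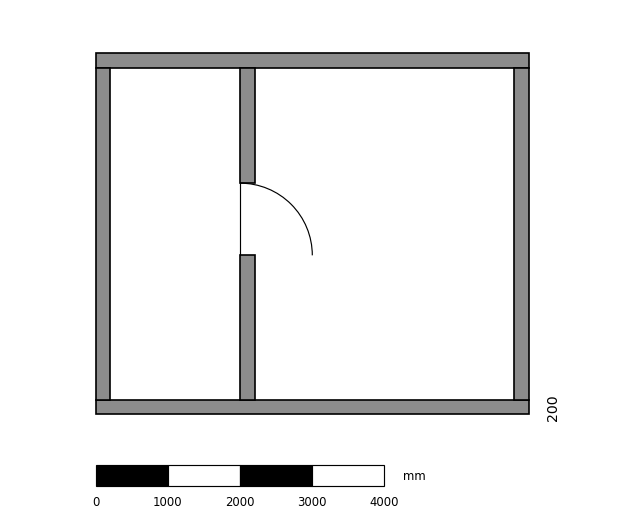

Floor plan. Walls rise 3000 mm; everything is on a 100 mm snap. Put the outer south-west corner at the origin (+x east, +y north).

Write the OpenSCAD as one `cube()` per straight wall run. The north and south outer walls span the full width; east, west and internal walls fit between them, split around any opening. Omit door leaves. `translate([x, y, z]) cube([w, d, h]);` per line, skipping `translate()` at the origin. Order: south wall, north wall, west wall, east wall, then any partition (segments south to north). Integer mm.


cube([6000, 200, 3000]);
translate([0, 4800, 0]) cube([6000, 200, 3000]);
translate([0, 200, 0]) cube([200, 4600, 3000]);
translate([5800, 200, 0]) cube([200, 4600, 3000]);
translate([2000, 200, 0]) cube([200, 2000, 3000]);
translate([2000, 3200, 0]) cube([200, 1600, 3000]);
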